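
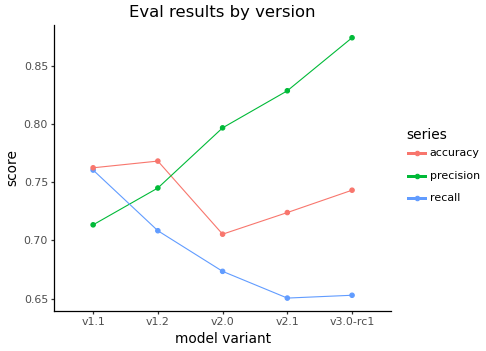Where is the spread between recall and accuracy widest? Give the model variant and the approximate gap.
v3.0-rc1, ≈ 0.08

v3.0-rc1: recall ≈ 0.66, accuracy ≈ 0.74 → gap ≈ 0.08. Next-largest (v2.1) is only ≈ 0.06.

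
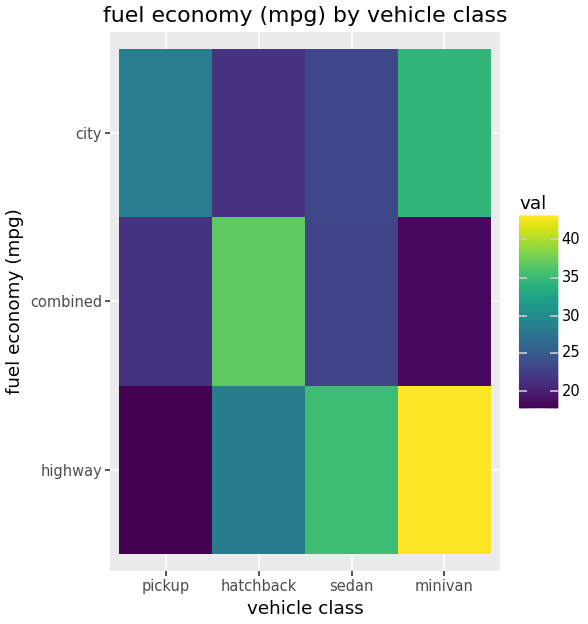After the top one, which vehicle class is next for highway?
sedan

Top 3 for highway: minivan ≈ 45, sedan ≈ 35, hatchback ≈ 30.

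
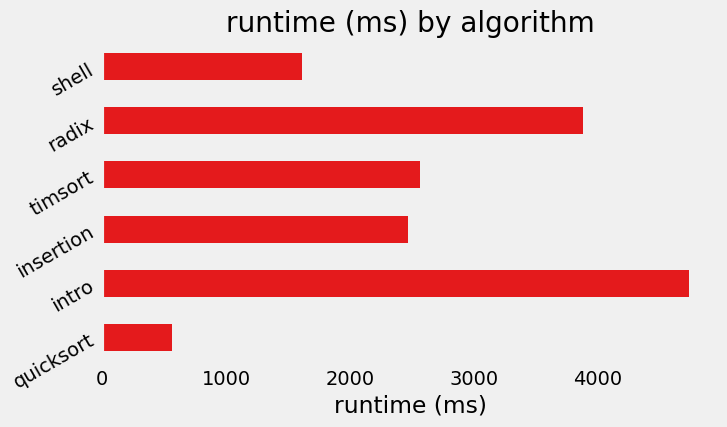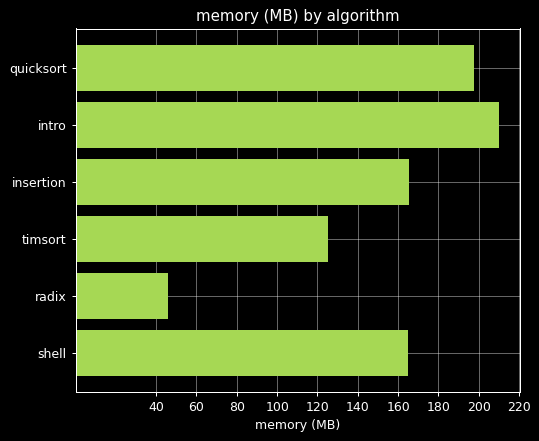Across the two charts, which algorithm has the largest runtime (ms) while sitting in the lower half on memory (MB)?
Chart 2 median memory (MB) ≈ 160; below-median algorithms: timsort, radix, shell. Among those, radix has the highest runtime (ms) (≈ 4000).

radix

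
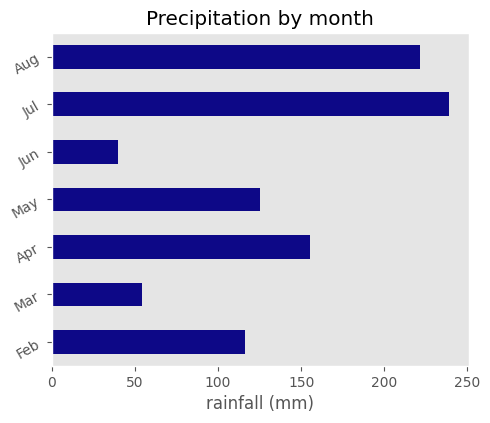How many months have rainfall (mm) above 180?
2

Above 180: Jul, Aug.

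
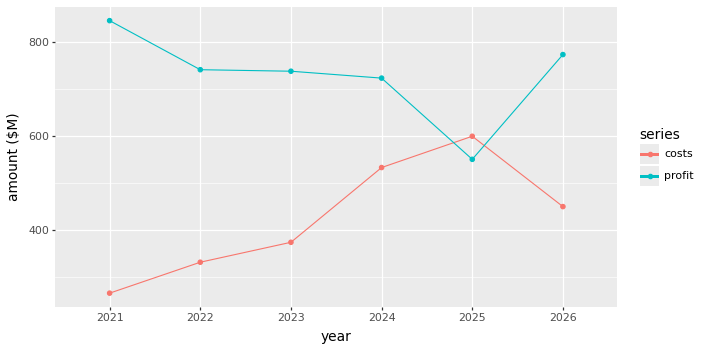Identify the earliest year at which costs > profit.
2024: costs ≈ 550 vs profit ≈ 700 (not yet); 2025: costs ≈ 600 vs profit ≈ 550 (first crossover).

2025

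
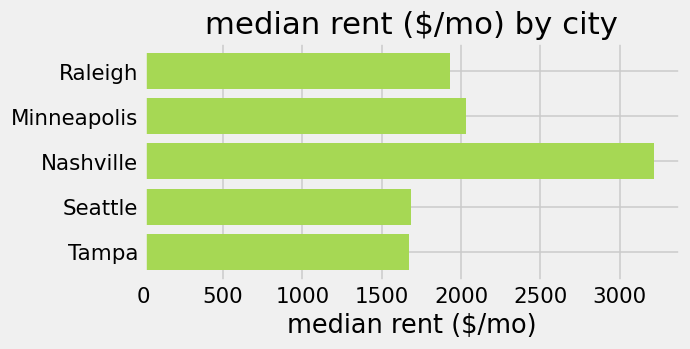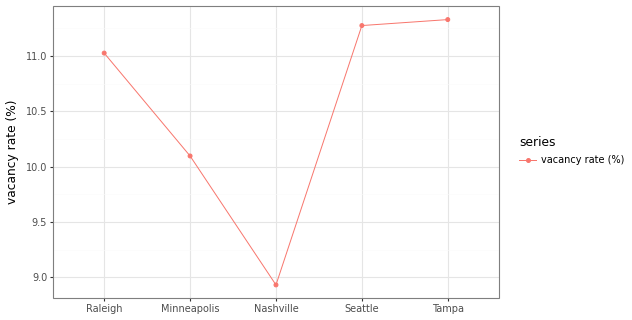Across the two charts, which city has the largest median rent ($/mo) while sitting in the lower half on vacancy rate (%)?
Chart 2 median vacancy rate (%) ≈ 12; below-median cities: Minneapolis, Nashville. Among those, Nashville has the highest median rent ($/mo) (≈ 3000).

Nashville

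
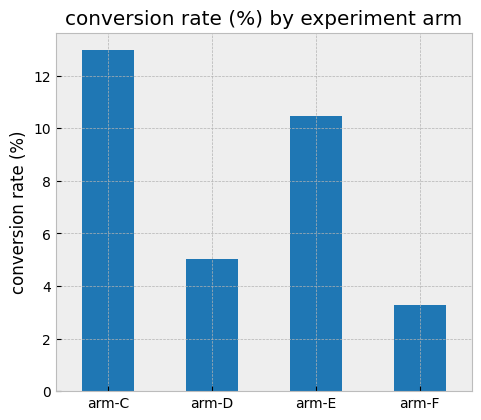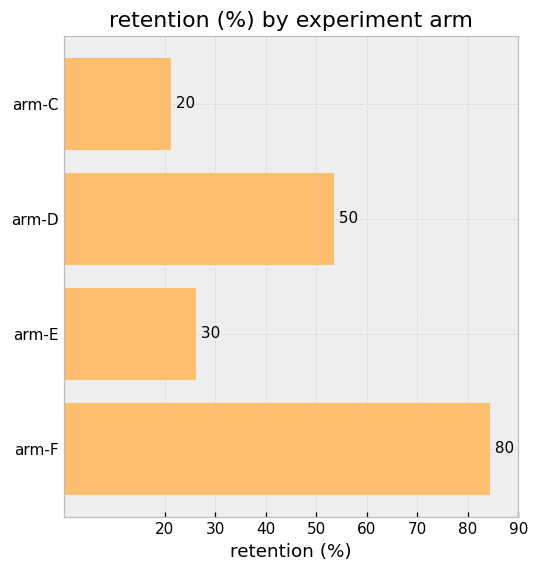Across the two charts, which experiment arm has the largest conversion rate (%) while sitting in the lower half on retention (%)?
Chart 2 median retention (%) ≈ 40; below-median experiment arms: arm-C, arm-E. Among those, arm-C has the highest conversion rate (%) (≈ 12).

arm-C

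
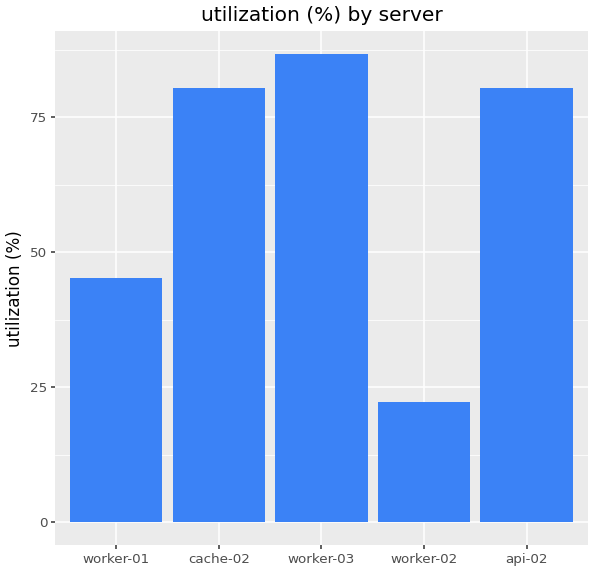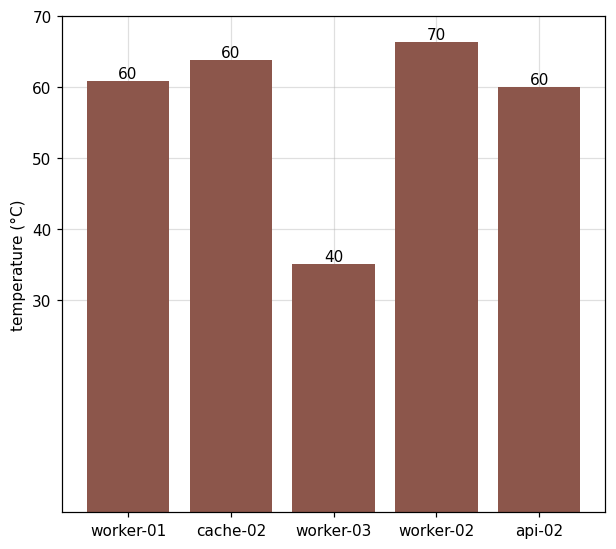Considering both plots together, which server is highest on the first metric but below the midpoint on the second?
Chart 2 median temperature (°C) ≈ 60; below-median servers: worker-03, api-02. Among those, worker-03 has the highest utilization (%) (≈ 90).

worker-03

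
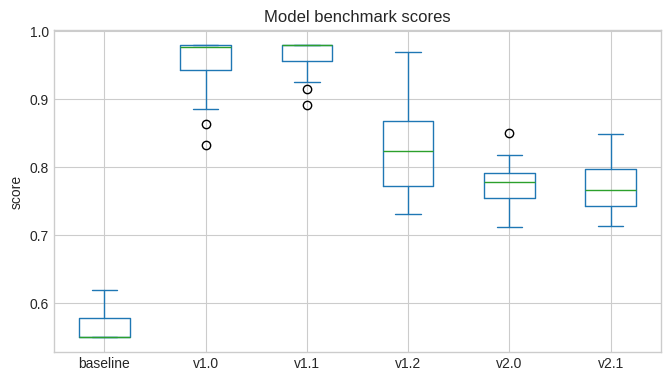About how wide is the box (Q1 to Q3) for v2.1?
≈ 0.05

Q3 ≈ 0.80, Q1 ≈ 0.75; IQR ≈ 0.05.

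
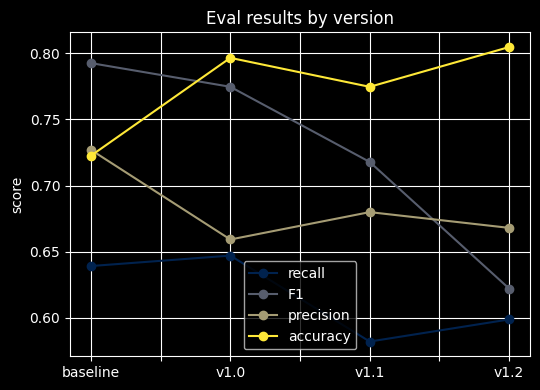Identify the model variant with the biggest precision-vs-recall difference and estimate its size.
v1.1, ≈ 0.10

v1.1: precision ≈ 0.68, recall ≈ 0.58 → gap ≈ 0.10. Next-largest (baseline) is only ≈ 0.08.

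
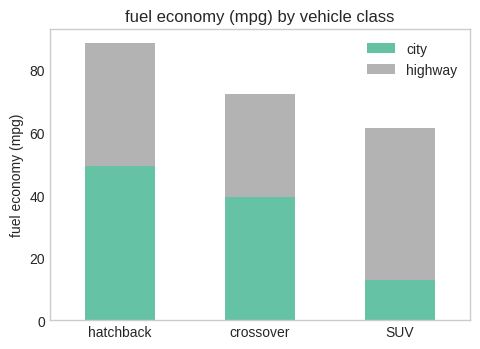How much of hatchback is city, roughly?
city top ≈ 50, bottom ≈ 0; segment ≈ 50.

≈ 50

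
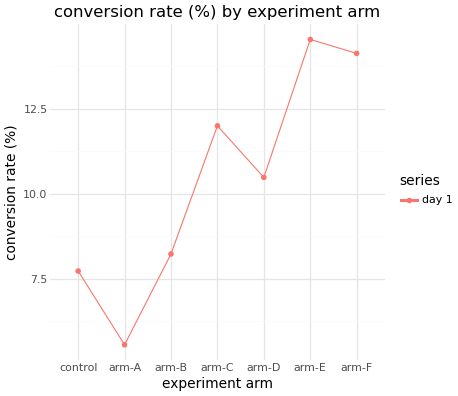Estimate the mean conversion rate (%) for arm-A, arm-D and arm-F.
(6 + 10 + 14) / 3 ≈ 10.

≈ 10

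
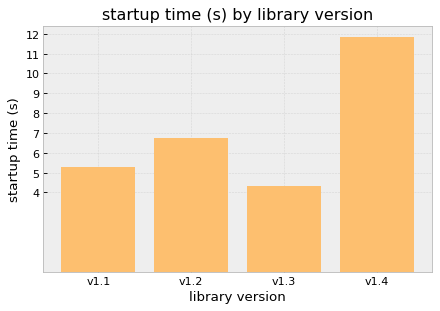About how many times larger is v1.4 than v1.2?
v1.4 ≈ 12, v1.2 ≈ 7; 12/7 ≈ 1.71.

≈ 1.71×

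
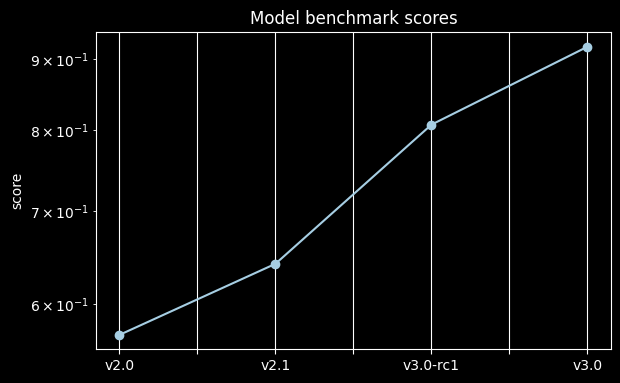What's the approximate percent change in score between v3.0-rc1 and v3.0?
v3.0-rc1 ≈ 0.80, v3.0 ≈ 0.90; (0.90 − 0.80) / 0.80 ≈ +12.5%.

≈ +12.5%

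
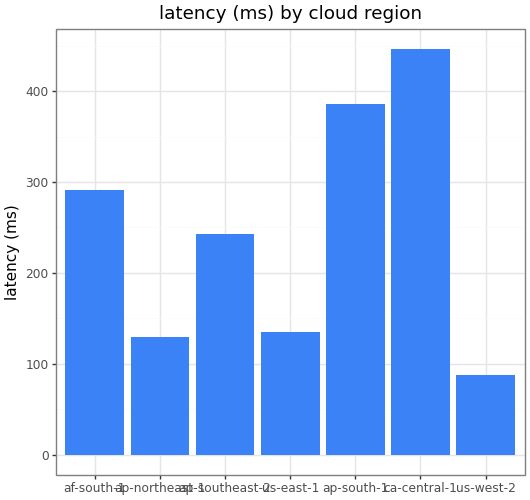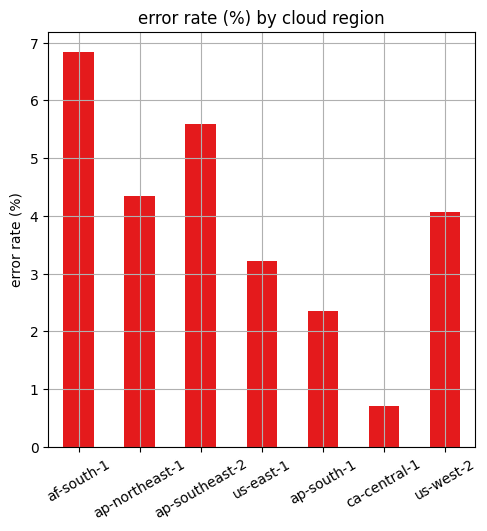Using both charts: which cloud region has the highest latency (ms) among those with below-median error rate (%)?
Chart 2 median error rate (%) ≈ 4; below-median cloud regions: us-east-1, ap-south-1, ca-central-1. Among those, ca-central-1 has the highest latency (ms) (≈ 450).

ca-central-1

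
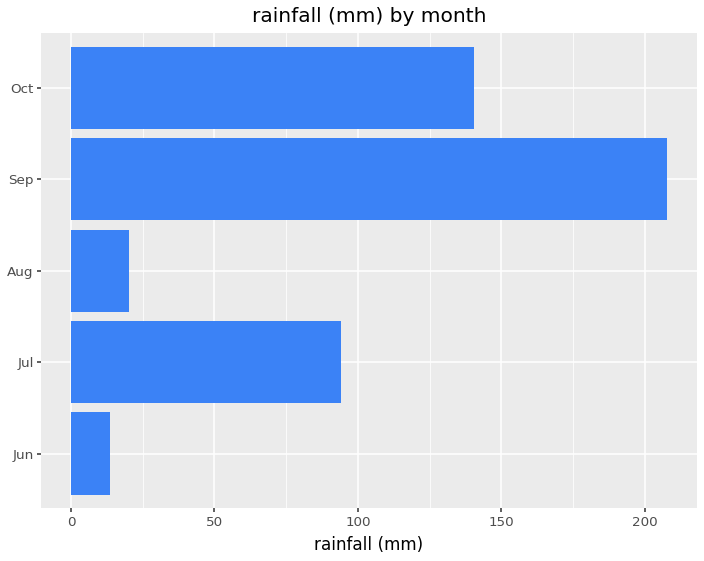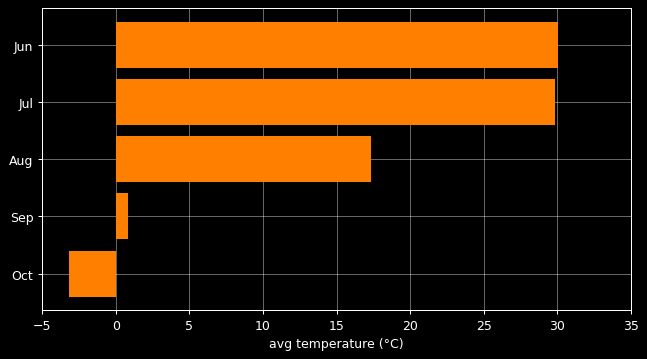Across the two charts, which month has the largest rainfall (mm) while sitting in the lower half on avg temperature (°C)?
Chart 2 median avg temperature (°C) ≈ 15; below-median months: Sep, Oct. Among those, Sep has the highest rainfall (mm) (≈ 200).

Sep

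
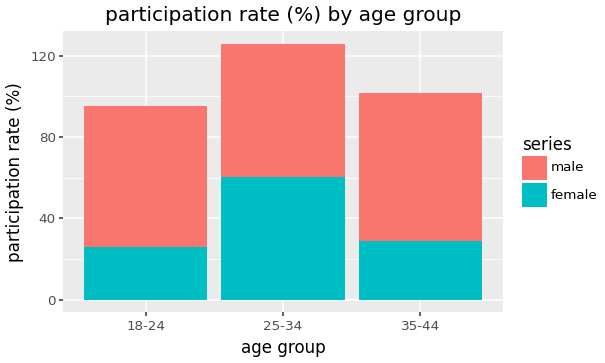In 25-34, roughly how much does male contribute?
≈ 60

male top ≈ 120, bottom ≈ 60; segment ≈ 60.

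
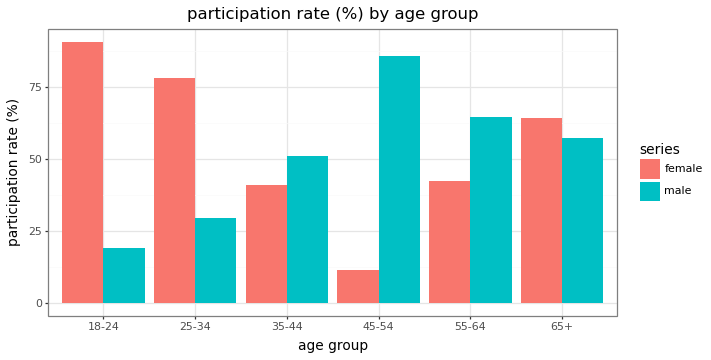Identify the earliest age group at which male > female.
25-34: male ≈ 30 vs female ≈ 80 (not yet); 35-44: male ≈ 50 vs female ≈ 40 (first crossover).

35-44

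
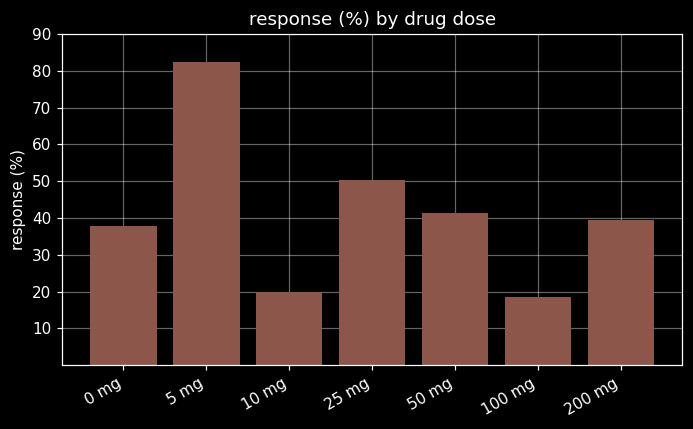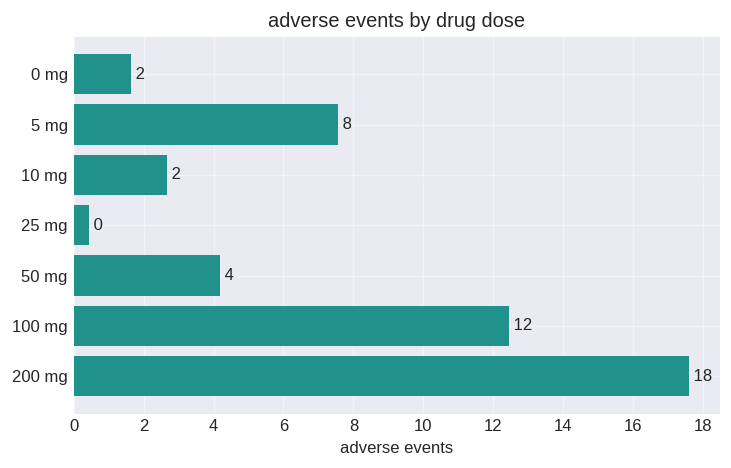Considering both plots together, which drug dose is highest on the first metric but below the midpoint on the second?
25 mg

Chart 2 median adverse events ≈ 4; below-median drug doses: 0 mg, 10 mg, 25 mg. Among those, 25 mg has the highest response (%) (≈ 50).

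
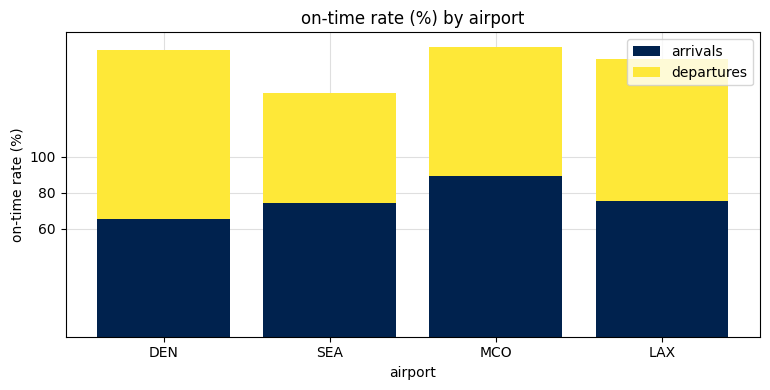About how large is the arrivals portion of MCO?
≈ 80

arrivals top ≈ 80, bottom ≈ 0; segment ≈ 80.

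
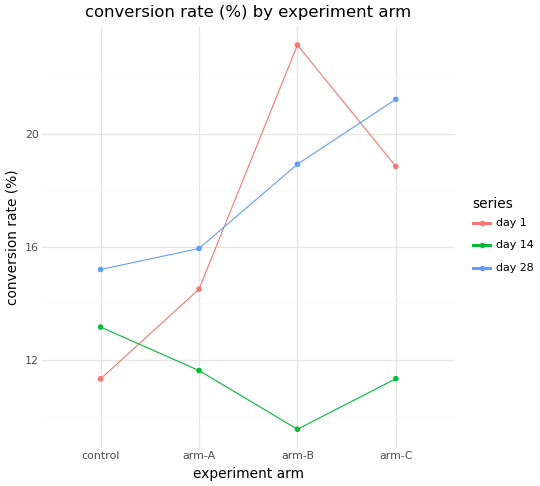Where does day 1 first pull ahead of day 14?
arm-A

control: day 1 ≈ 12 vs day 14 ≈ 14 (not yet); arm-A: day 1 ≈ 14 vs day 14 ≈ 12 (first crossover).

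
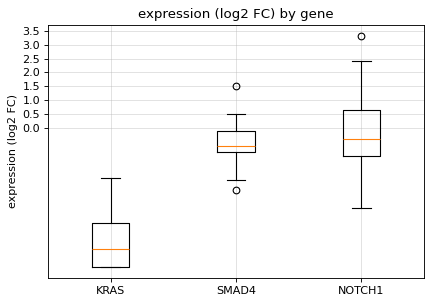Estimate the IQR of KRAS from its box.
≈ 1.5

Q3 ≈ -3.5, Q1 ≈ -5.0; IQR ≈ 1.5.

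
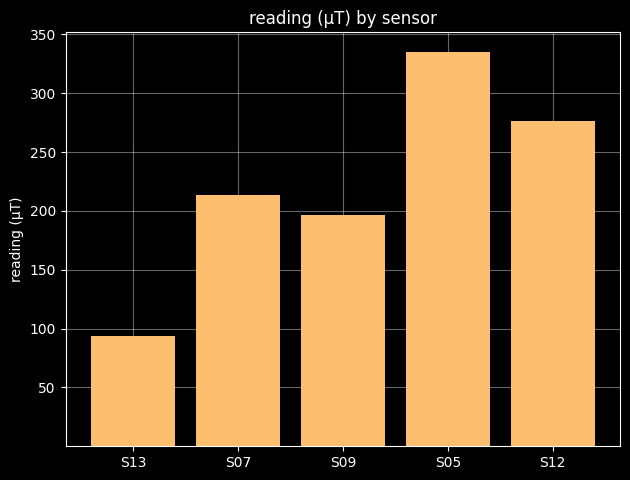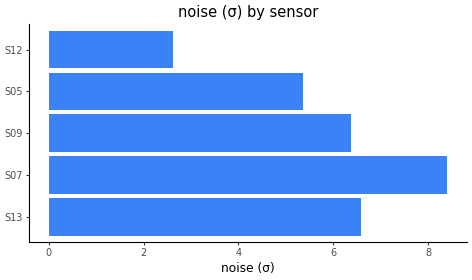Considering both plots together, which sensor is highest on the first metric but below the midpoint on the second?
Chart 2 median noise (σ) ≈ 6; below-median sensors: S05, S12. Among those, S05 has the highest reading (µT) (≈ 350).

S05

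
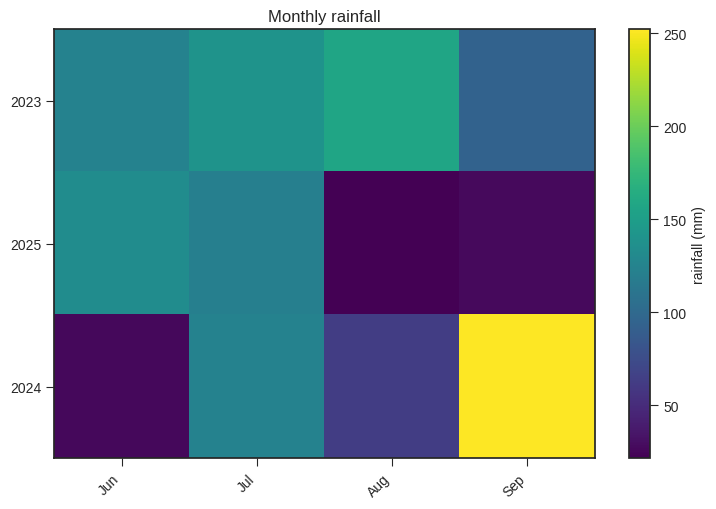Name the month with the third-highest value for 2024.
Top 4 for 2024: Sep ≈ 260, Jul ≈ 120, Aug ≈ 60, Jun ≈ 20.

Aug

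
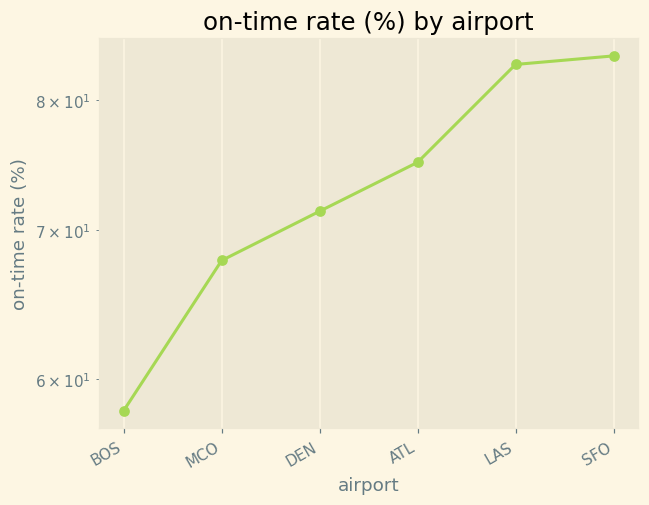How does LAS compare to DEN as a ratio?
≈ 1.21×

LAS ≈ 85, DEN ≈ 70; 85/70 ≈ 1.21.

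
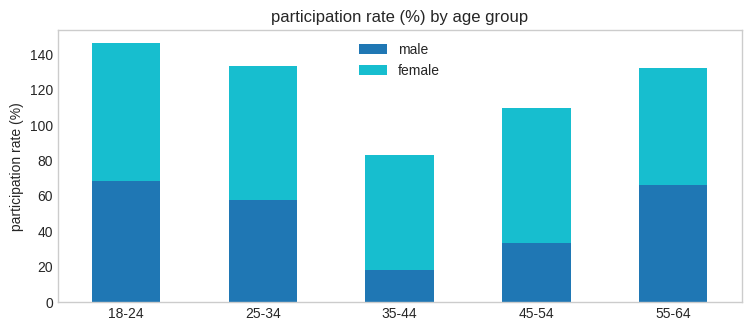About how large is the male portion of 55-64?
male top ≈ 60, bottom ≈ 0; segment ≈ 60.

≈ 60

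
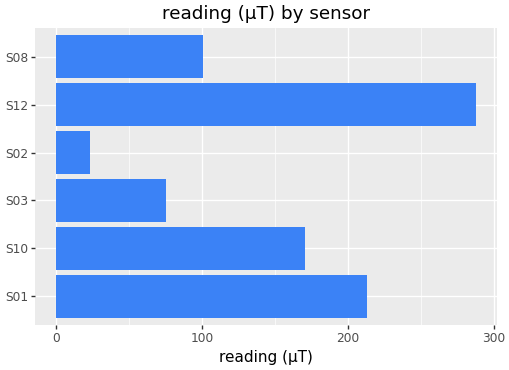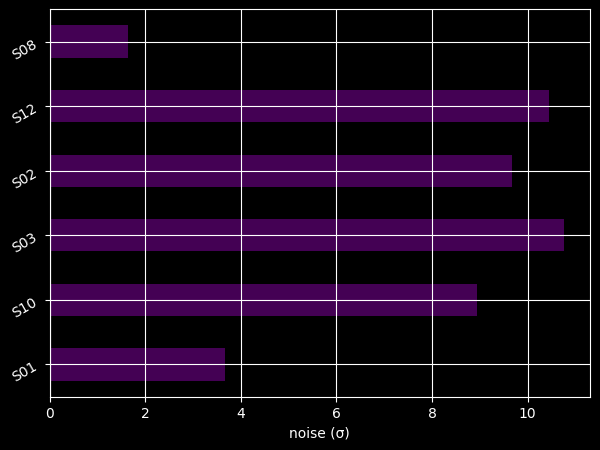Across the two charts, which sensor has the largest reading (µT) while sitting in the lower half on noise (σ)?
Chart 2 median noise (σ) ≈ 9; below-median sensors: S01, S10, S08. Among those, S01 has the highest reading (µT) (≈ 200).

S01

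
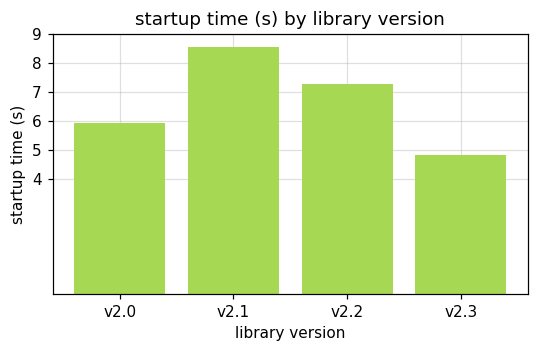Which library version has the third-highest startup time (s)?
v2.0

Top 4: v2.1 ≈ 9, v2.2 ≈ 7, v2.0 ≈ 6, v2.3 ≈ 5.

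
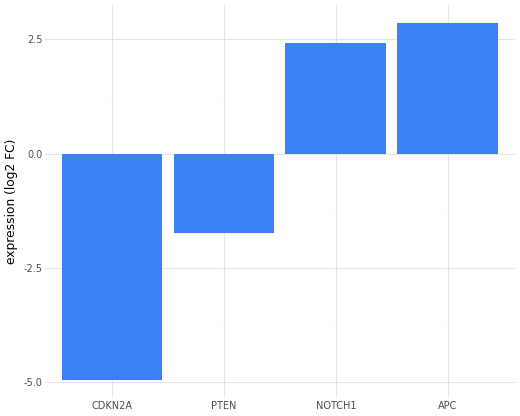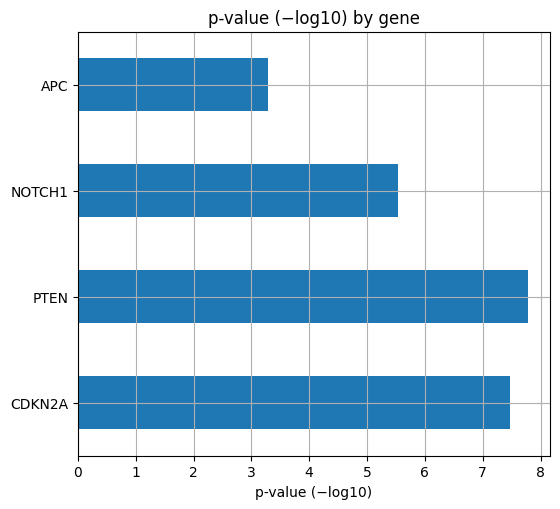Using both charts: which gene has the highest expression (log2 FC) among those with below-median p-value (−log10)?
APC

Chart 2 median p-value (−log10) ≈ 7; below-median genes: NOTCH1, APC. Among those, APC has the highest expression (log2 FC) (≈ 3).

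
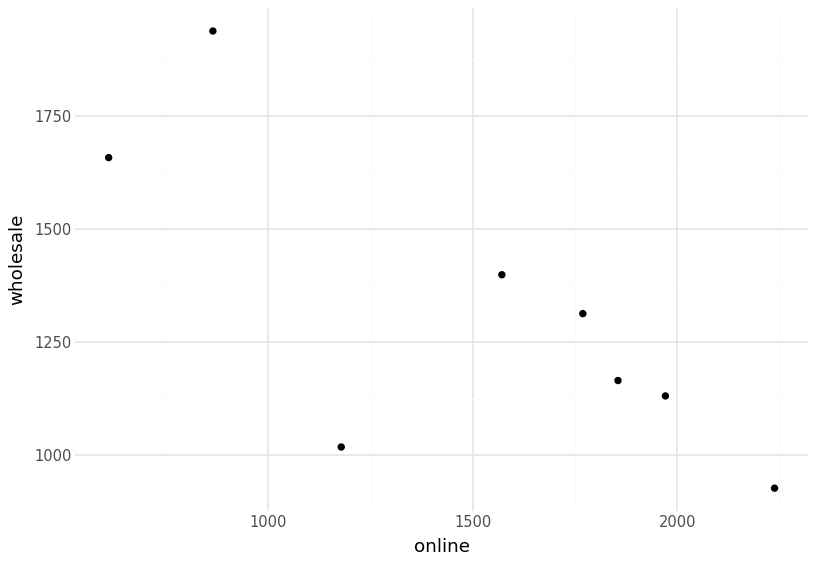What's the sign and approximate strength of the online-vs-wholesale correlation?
negative, strong

Points are negatively correlated; strong (|r| ≈ 0.8).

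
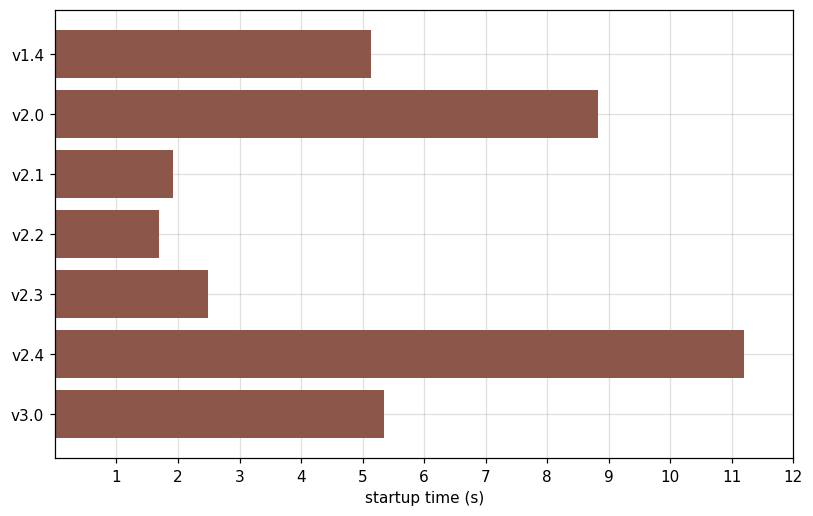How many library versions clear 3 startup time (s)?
4

Above 3: v1.4, v2.0, v2.4, v3.0.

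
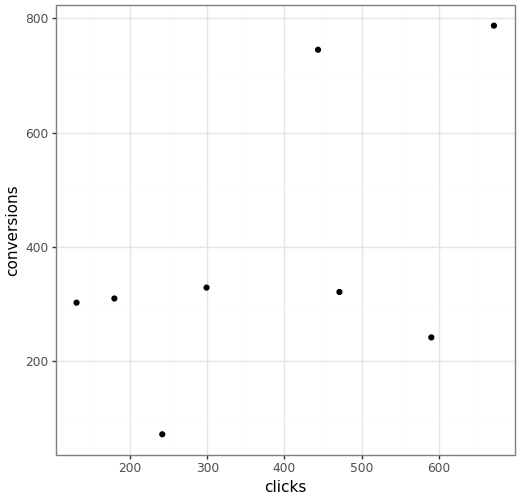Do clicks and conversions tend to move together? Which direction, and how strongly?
Points are positively correlated; moderate (|r| ≈ 0.6).

positive, moderate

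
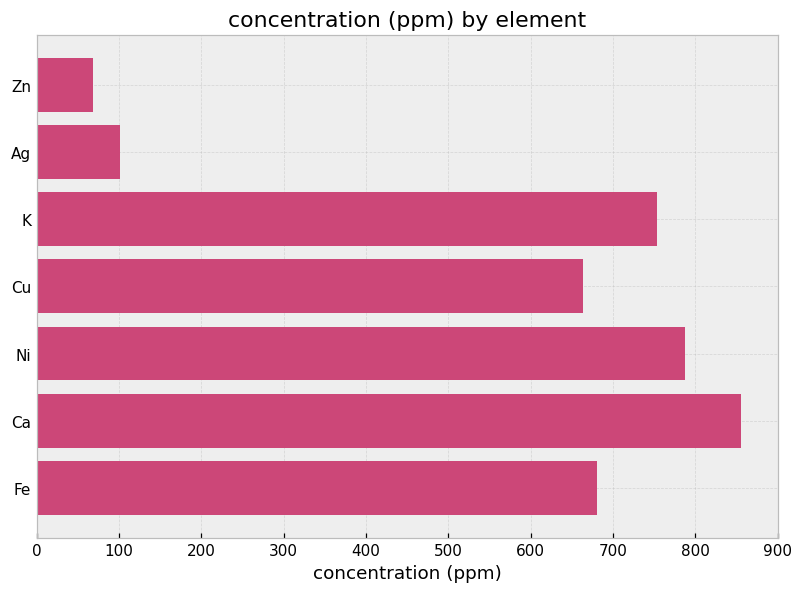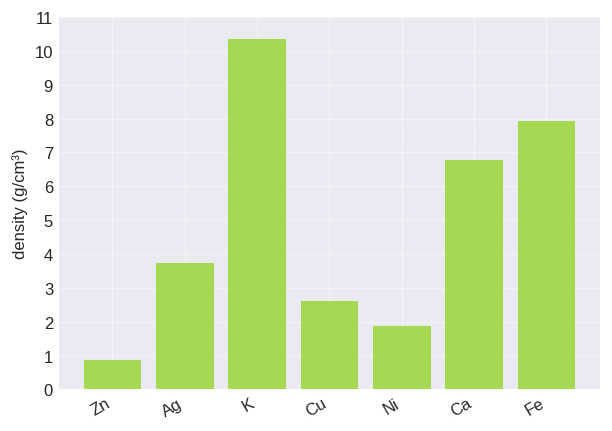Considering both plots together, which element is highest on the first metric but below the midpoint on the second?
Ni

Chart 2 median density (g/cm³) ≈ 4; below-median elements: Zn, Cu, Ni. Among those, Ni has the highest concentration (ppm) (≈ 800).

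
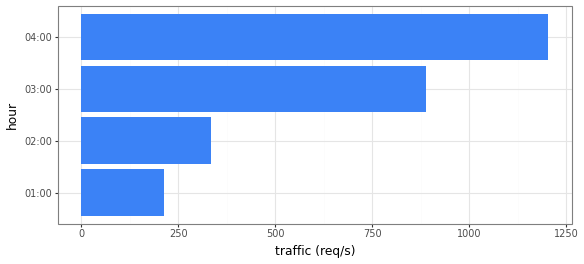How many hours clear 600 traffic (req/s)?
Above 600: 03:00, 04:00.

2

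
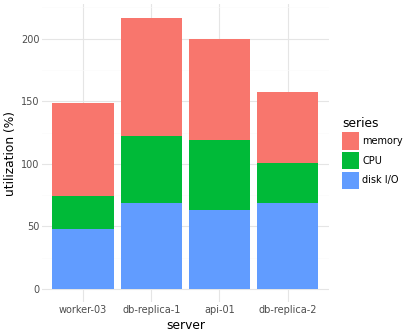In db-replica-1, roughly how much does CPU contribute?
CPU top ≈ 120, bottom ≈ 60; segment ≈ 60.

≈ 60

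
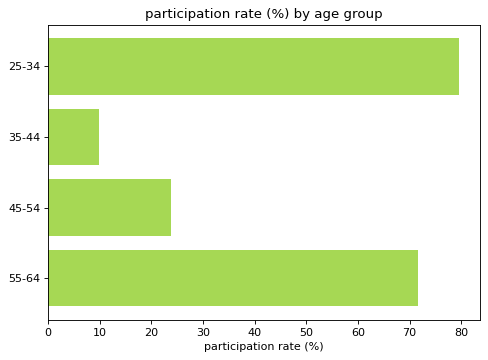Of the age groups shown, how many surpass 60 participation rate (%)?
Above 60: 25-34, 55-64.

2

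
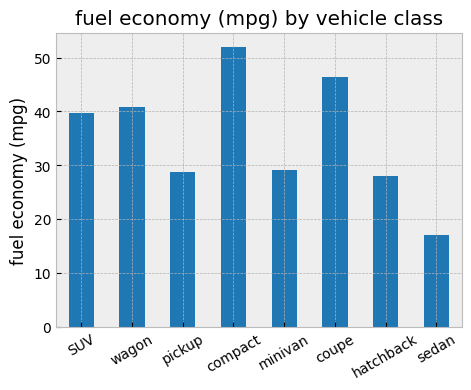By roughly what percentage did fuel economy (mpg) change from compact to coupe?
≈ -10%

compact ≈ 50, coupe ≈ 45; (45 − 50) / 50 ≈ -10%.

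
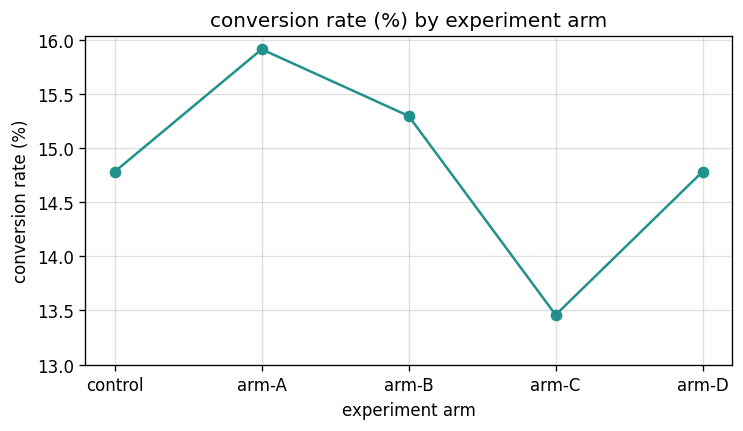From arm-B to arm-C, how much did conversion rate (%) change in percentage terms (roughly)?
≈ -12.9%

arm-B ≈ 15.5, arm-C ≈ 13.5; (13.5 − 15.5) / 15.5 ≈ -12.9%.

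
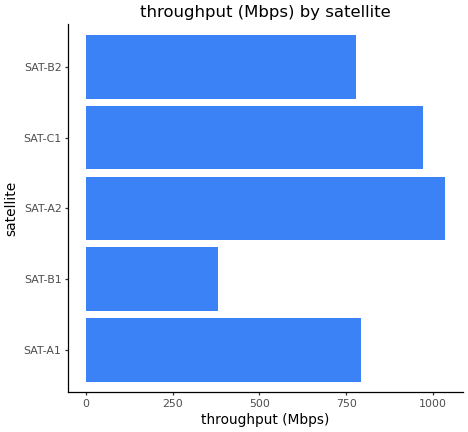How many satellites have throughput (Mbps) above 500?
4

Above 500: SAT-A1, SAT-A2, SAT-C1, SAT-B2.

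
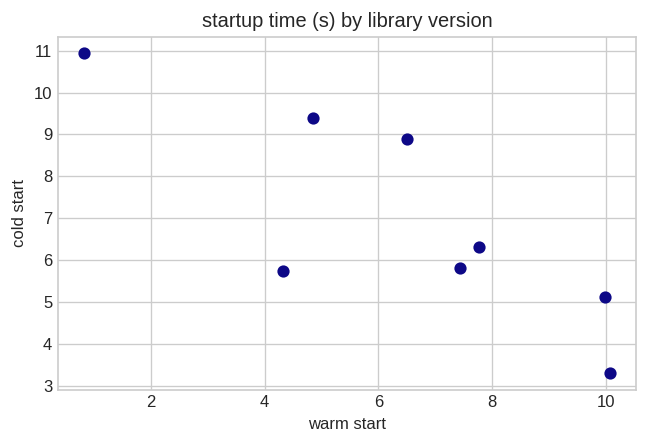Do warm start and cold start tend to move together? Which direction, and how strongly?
Points are negatively correlated; strong (|r| ≈ 0.8).

negative, strong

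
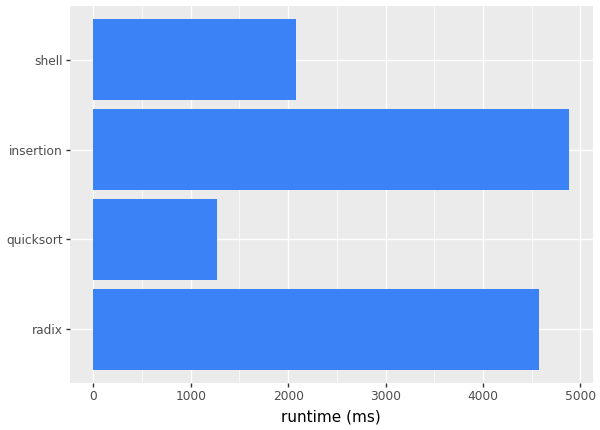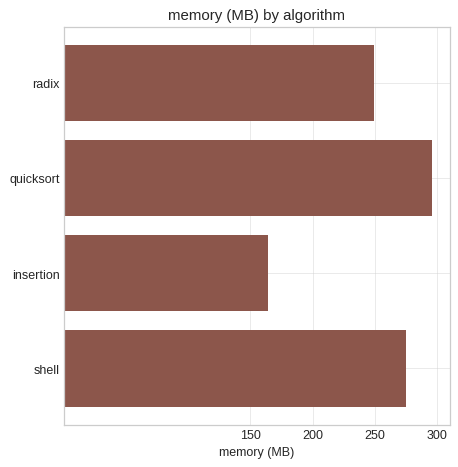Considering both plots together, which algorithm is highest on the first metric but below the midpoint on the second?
Chart 2 median memory (MB) ≈ 250; below-median algorithms: radix, insertion. Among those, insertion has the highest runtime (ms) (≈ 5000).

insertion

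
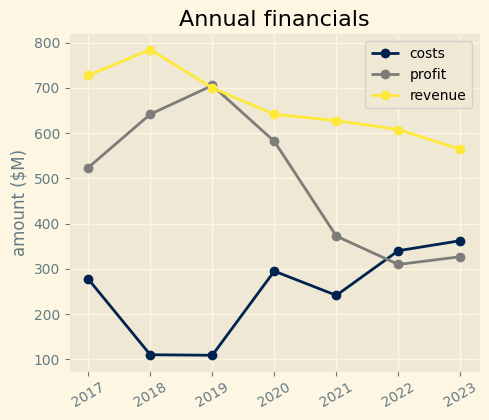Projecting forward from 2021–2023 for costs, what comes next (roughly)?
Last three: 200, 300, 400 → slope ≈ 100/step → next ≈ 500.

≈ 500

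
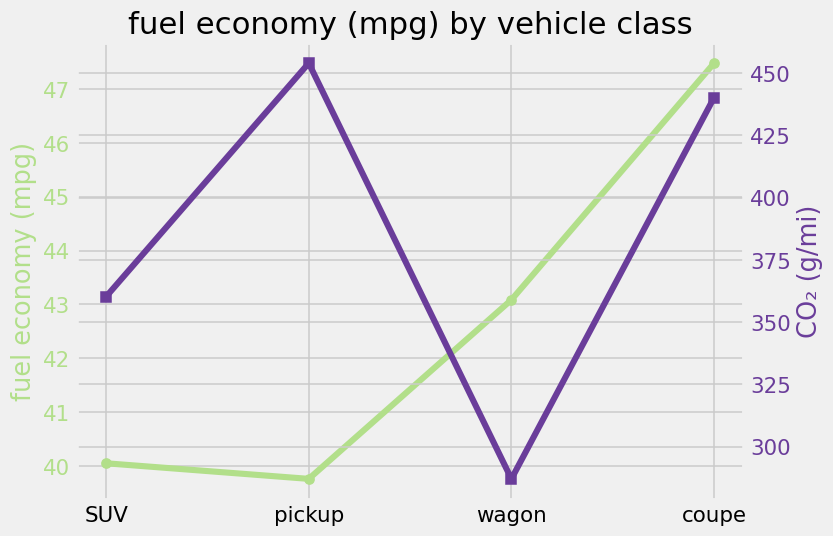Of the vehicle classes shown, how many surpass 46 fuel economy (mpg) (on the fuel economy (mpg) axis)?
1

Above 46: coupe.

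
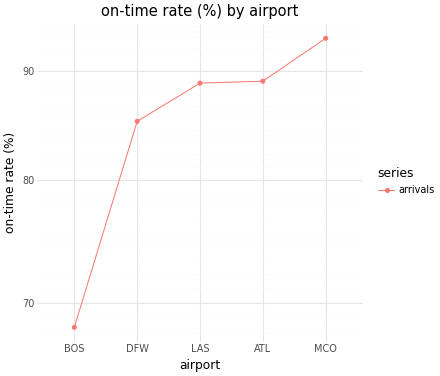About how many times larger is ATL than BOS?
≈ 1.29×

ATL ≈ 90, BOS ≈ 70; 90/70 ≈ 1.29.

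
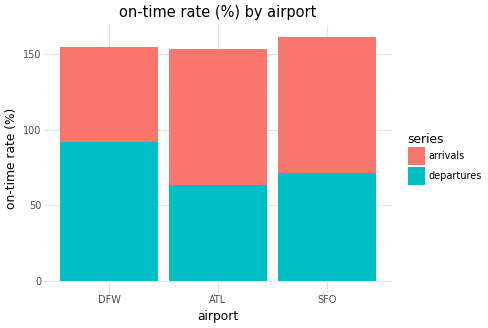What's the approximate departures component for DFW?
≈ 100

departures top ≈ 100, bottom ≈ 0; segment ≈ 100.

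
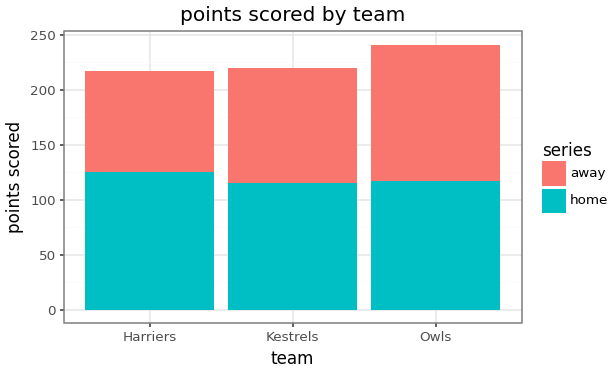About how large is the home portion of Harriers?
home top ≈ 125, bottom ≈ 0; segment ≈ 125.

≈ 125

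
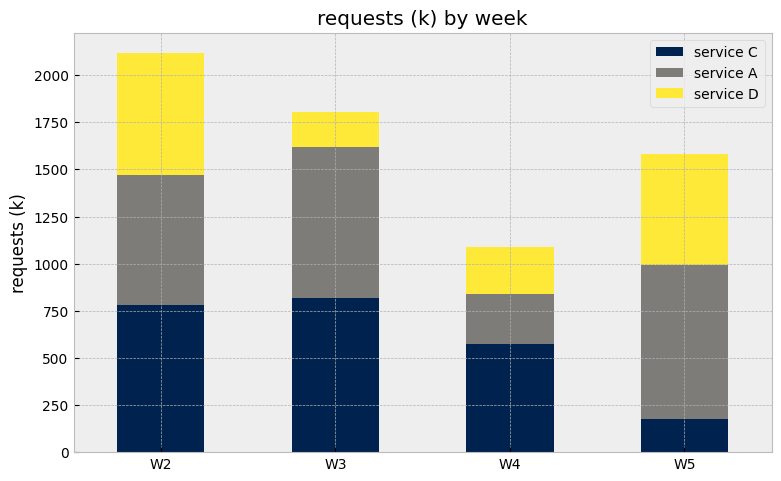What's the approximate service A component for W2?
service A top ≈ 1400, bottom ≈ 800; segment ≈ 600.

≈ 600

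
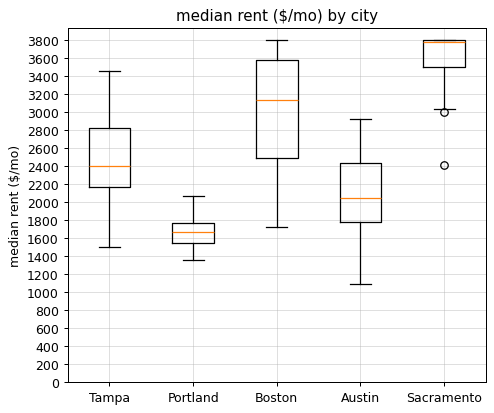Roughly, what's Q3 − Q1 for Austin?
Q3 ≈ 2400, Q1 ≈ 1800; IQR ≈ 600.

≈ 600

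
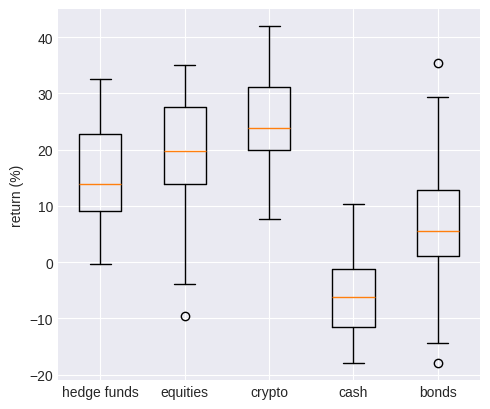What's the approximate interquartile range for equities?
≈ 15

Q3 ≈ 30, Q1 ≈ 15; IQR ≈ 15.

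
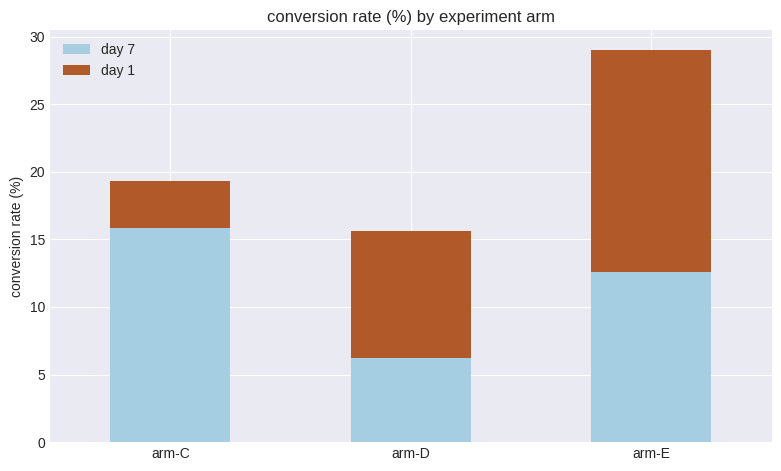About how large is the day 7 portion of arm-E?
day 7 top ≈ 15, bottom ≈ 0; segment ≈ 15.

≈ 15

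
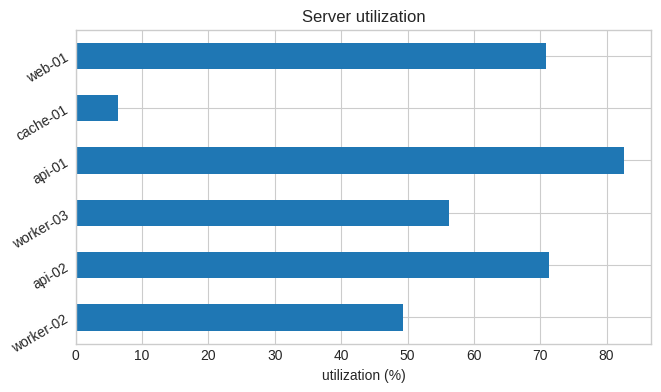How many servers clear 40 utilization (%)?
5

Above 40: worker-02, api-02, worker-03, api-01, web-01.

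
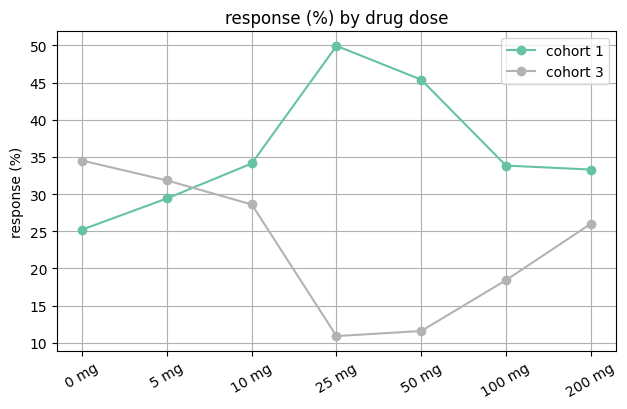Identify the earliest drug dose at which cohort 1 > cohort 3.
5 mg: cohort 1 ≈ 30 vs cohort 3 ≈ 30 (not yet); 10 mg: cohort 1 ≈ 35 vs cohort 3 ≈ 30 (first crossover).

10 mg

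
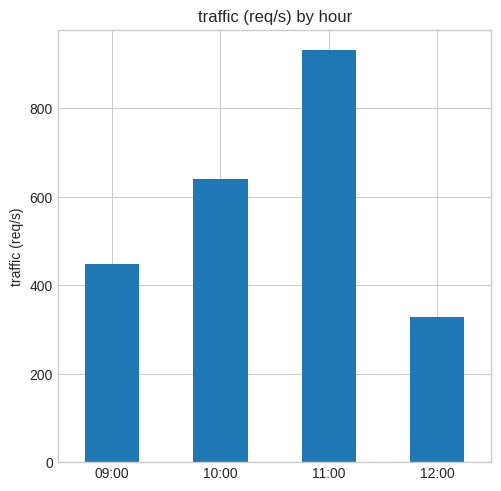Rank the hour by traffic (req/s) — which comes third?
09:00

Top 4: 11:00 ≈ 900, 10:00 ≈ 600, 09:00 ≈ 400, 12:00 ≈ 300.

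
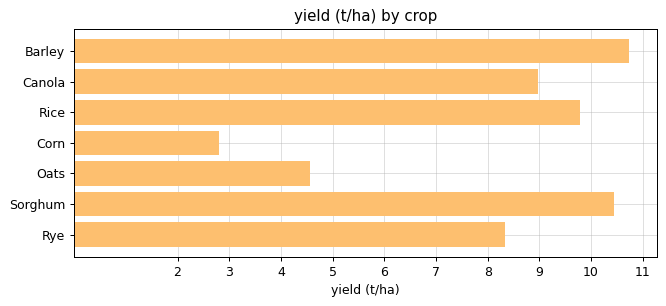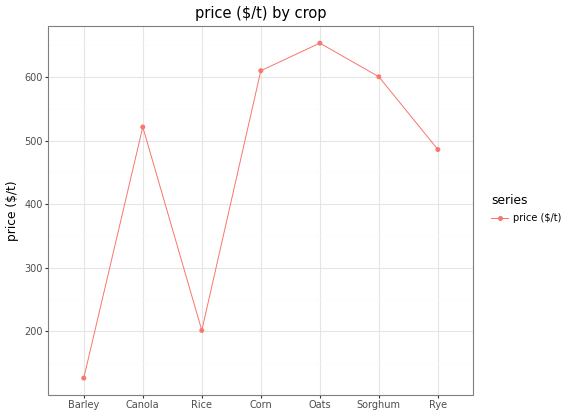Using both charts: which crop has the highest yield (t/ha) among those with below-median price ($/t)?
Chart 2 median price ($/t) ≈ 500; below-median crops: Barley, Rice, Rye. Among those, Barley has the highest yield (t/ha) (≈ 11).

Barley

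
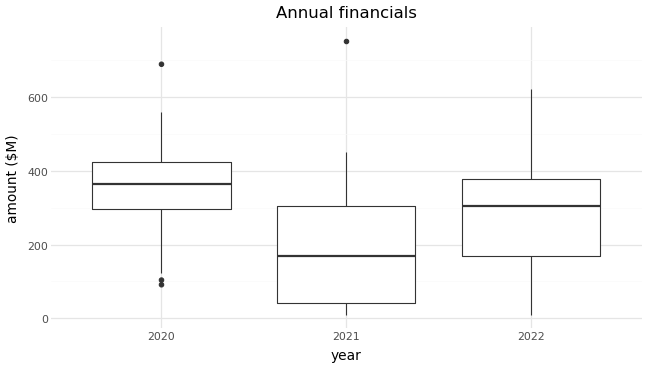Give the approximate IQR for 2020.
Q3 ≈ 420, Q1 ≈ 300; IQR ≈ 120.

≈ 120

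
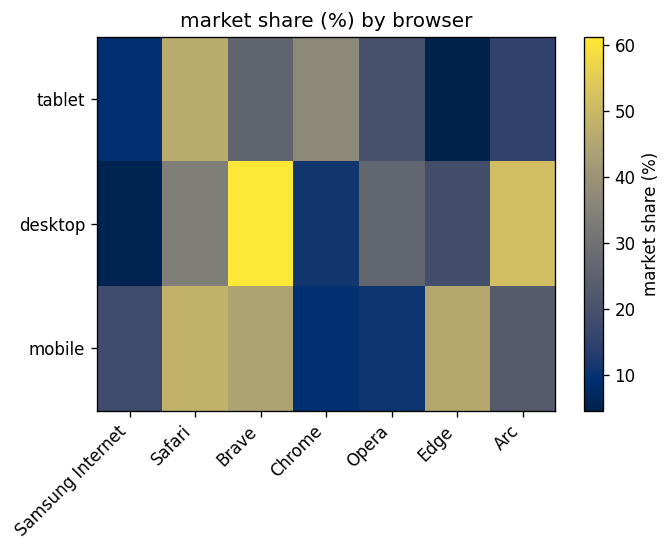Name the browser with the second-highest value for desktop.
Arc

Top 3 for desktop: Brave ≈ 60, Arc ≈ 50, Safari ≈ 35.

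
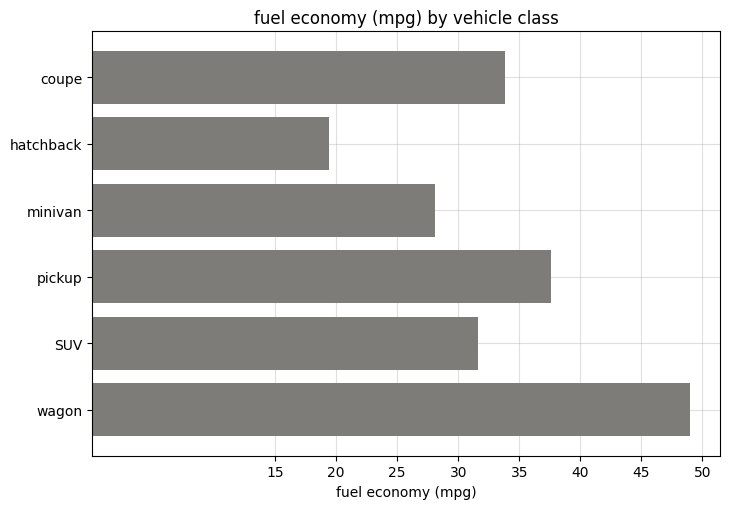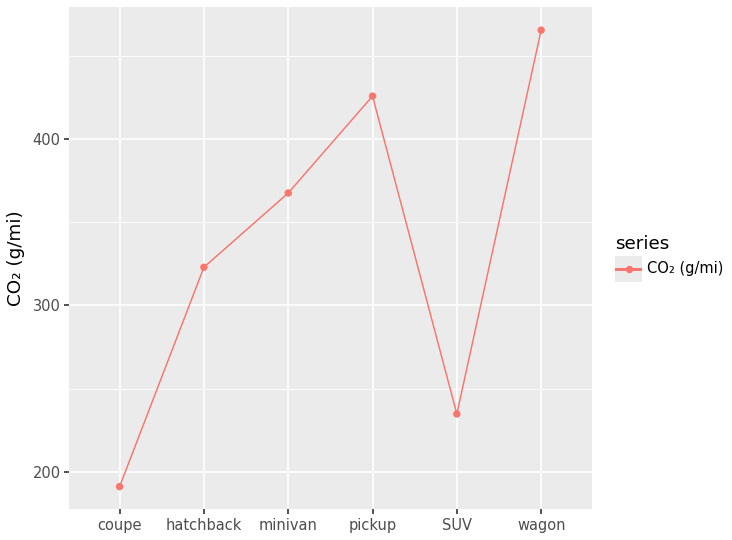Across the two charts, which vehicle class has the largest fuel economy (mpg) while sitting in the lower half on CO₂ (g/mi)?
Chart 2 median CO₂ (g/mi) ≈ 350; below-median vehicle classes: coupe, hatchback, SUV. Among those, coupe has the highest fuel economy (mpg) (≈ 35).

coupe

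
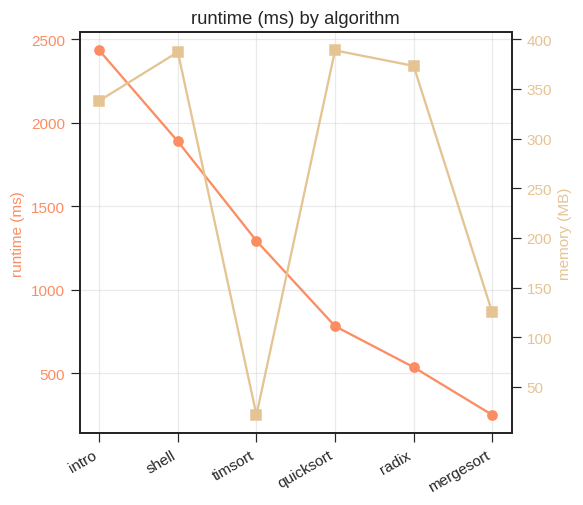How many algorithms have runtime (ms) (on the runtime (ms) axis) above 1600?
Above 1600: intro, shell.

2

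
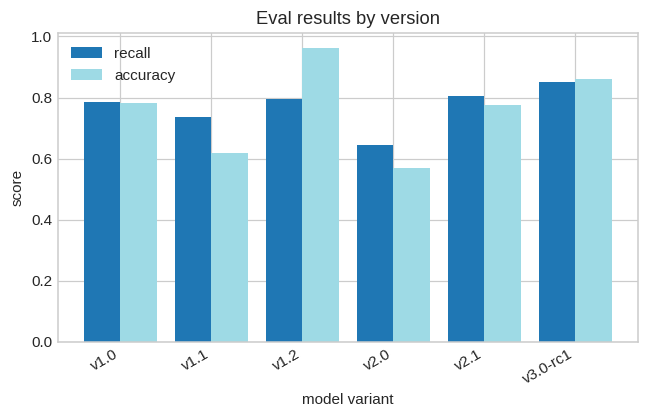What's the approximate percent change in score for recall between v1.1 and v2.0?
v1.1 ≈ 0.7, v2.0 ≈ 0.6; (0.6 − 0.7) / 0.7 ≈ -14.3%.

≈ -14.3%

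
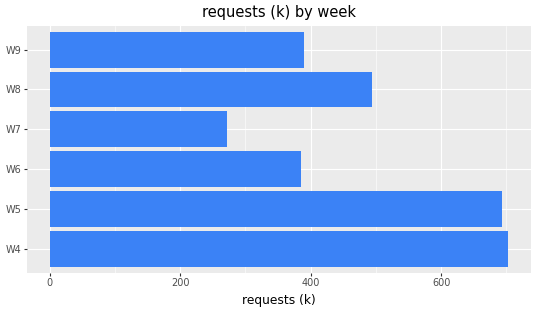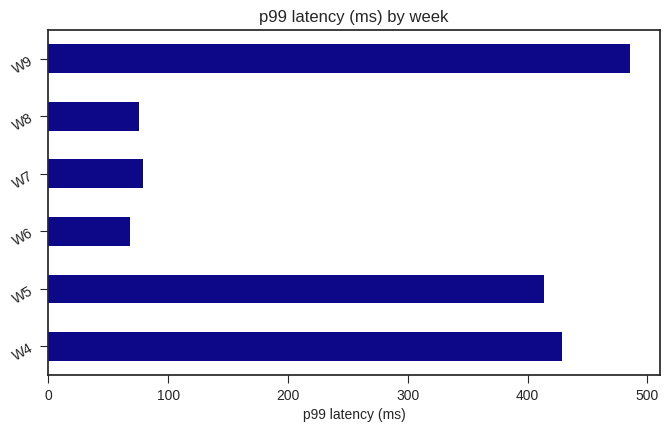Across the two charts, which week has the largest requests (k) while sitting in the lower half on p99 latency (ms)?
W8

Chart 2 median p99 latency (ms) ≈ 250; below-median weeks: W6, W7, W8. Among those, W8 has the highest requests (k) (≈ 500).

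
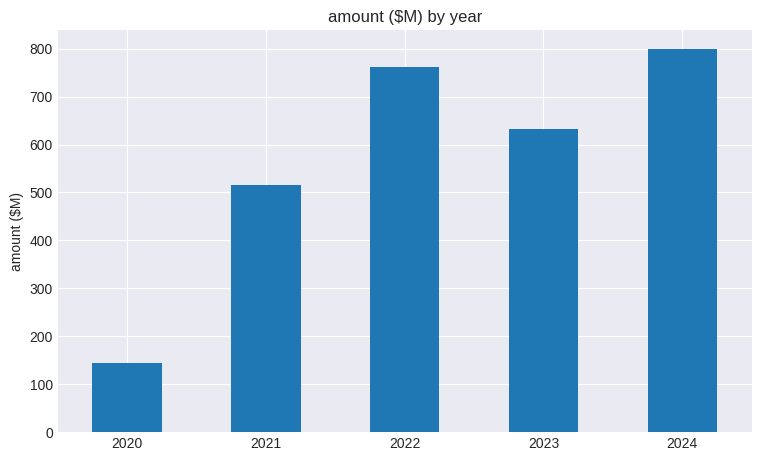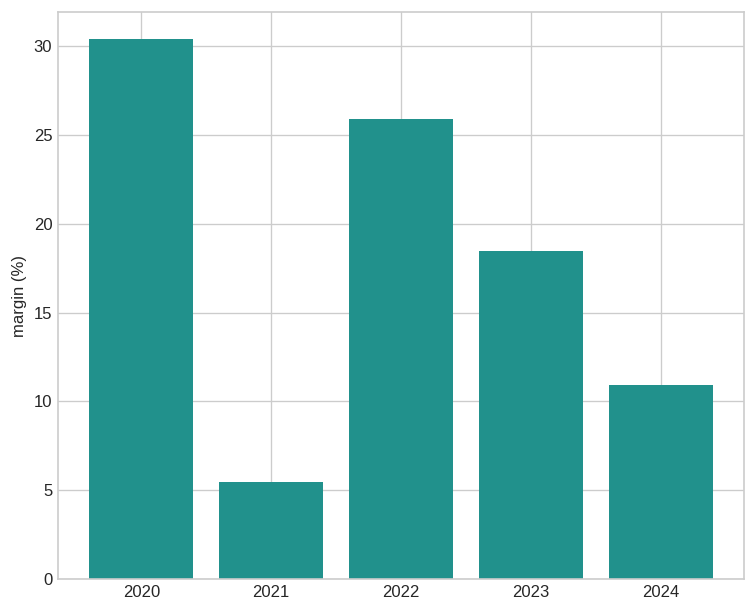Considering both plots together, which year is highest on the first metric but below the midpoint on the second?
2024

Chart 2 median margin (%) ≈ 20; below-median years: 2021, 2024. Among those, 2024 has the highest amount ($M) (≈ 800).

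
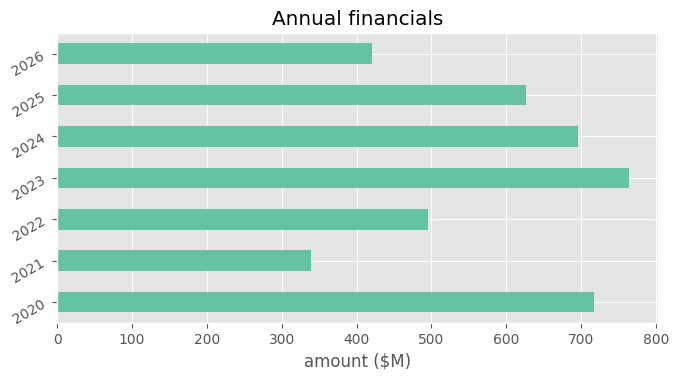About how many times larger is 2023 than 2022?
2023 ≈ 800, 2022 ≈ 500; 800/500 ≈ 1.6.

≈ 1.6×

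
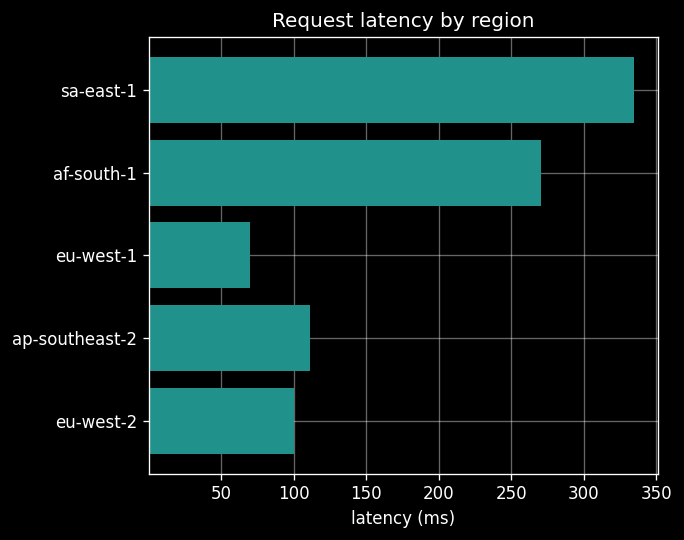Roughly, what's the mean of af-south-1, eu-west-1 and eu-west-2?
(250 + 50 + 100) / 3 ≈ 133.

≈ 133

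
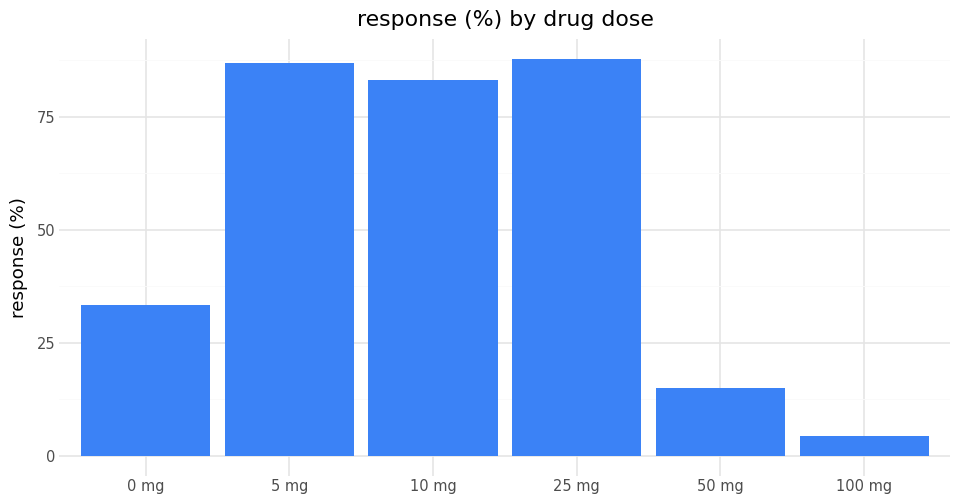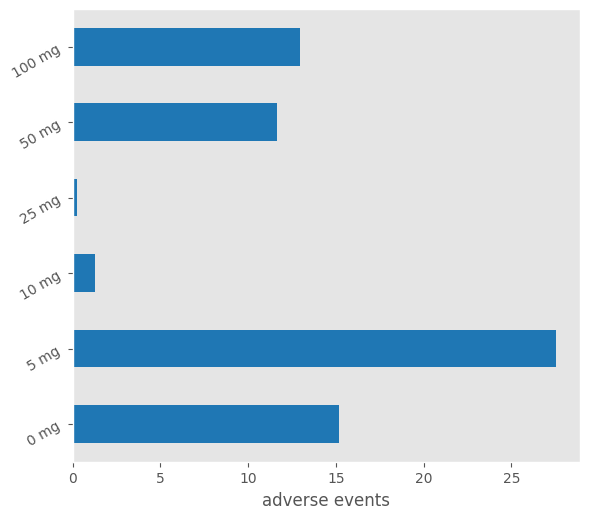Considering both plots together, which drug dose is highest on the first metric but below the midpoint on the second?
25 mg

Chart 2 median adverse events ≈ 10; below-median drug doses: 10 mg, 25 mg, 50 mg. Among those, 25 mg has the highest response (%) (≈ 90).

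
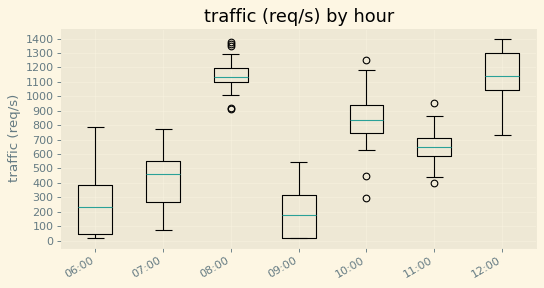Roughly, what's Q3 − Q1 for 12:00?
Q3 ≈ 1300, Q1 ≈ 1000; IQR ≈ 300.

≈ 300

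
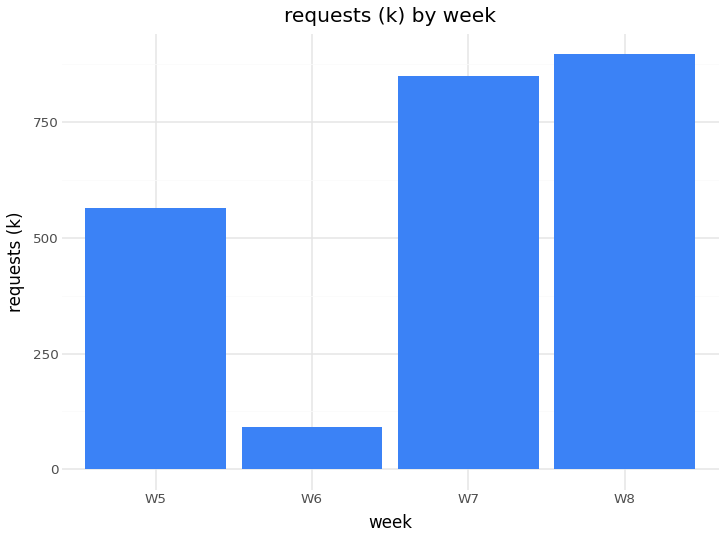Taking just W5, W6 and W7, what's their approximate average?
≈ 533

(600 + 100 + 900) / 3 ≈ 533.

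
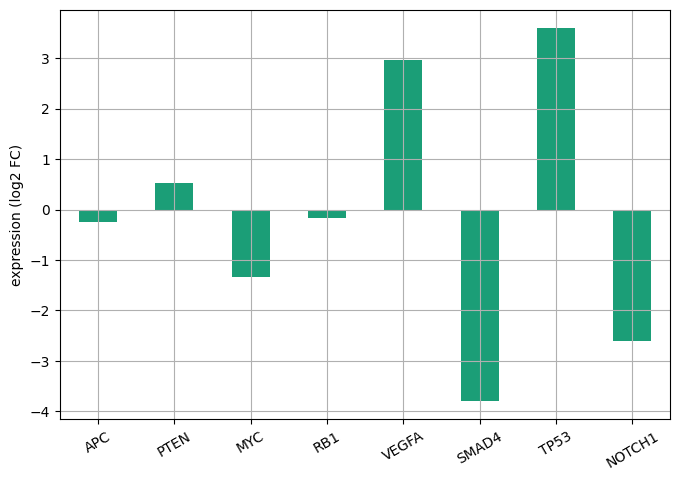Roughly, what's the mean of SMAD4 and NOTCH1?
(-4 + -3) / 2 ≈ -4.

≈ -4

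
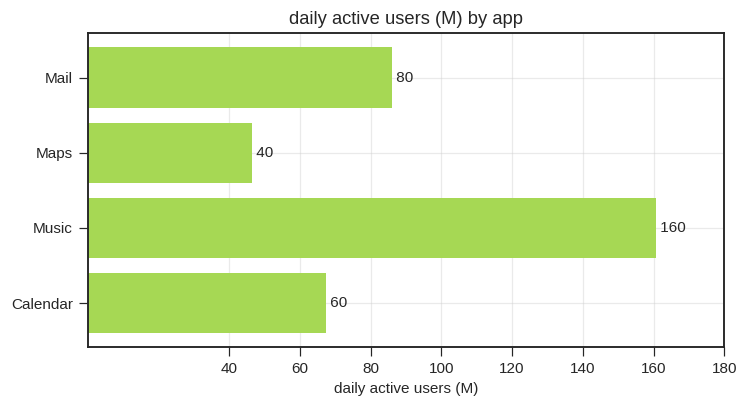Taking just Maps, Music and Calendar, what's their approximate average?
(40 + 160 + 60) / 3 ≈ 87.

≈ 87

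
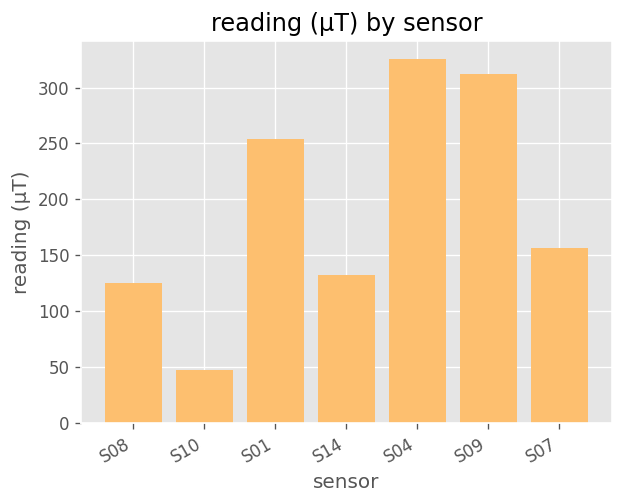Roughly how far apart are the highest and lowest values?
≈ 300

Max S04 ≈ 350, min S10 ≈ 50; range ≈ 300.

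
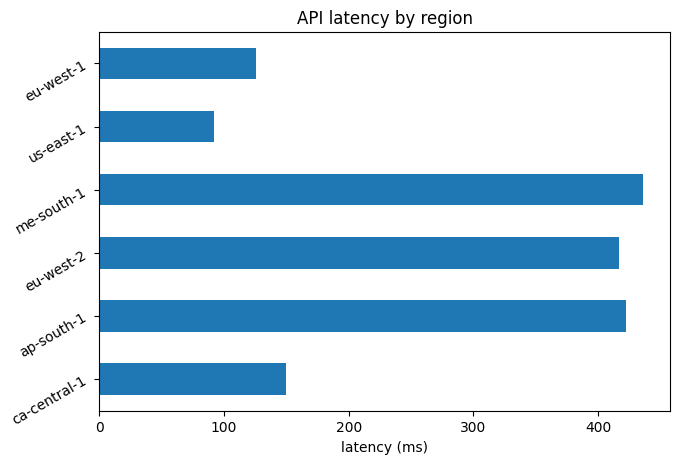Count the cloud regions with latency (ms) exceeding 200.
Above 200: ap-south-1, eu-west-2, me-south-1.

3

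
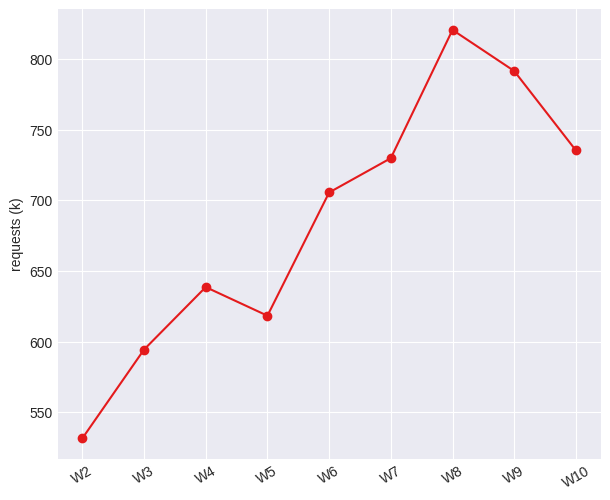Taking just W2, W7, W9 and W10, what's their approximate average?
(525 + 725 + 800 + 725) / 4 ≈ 694.

≈ 694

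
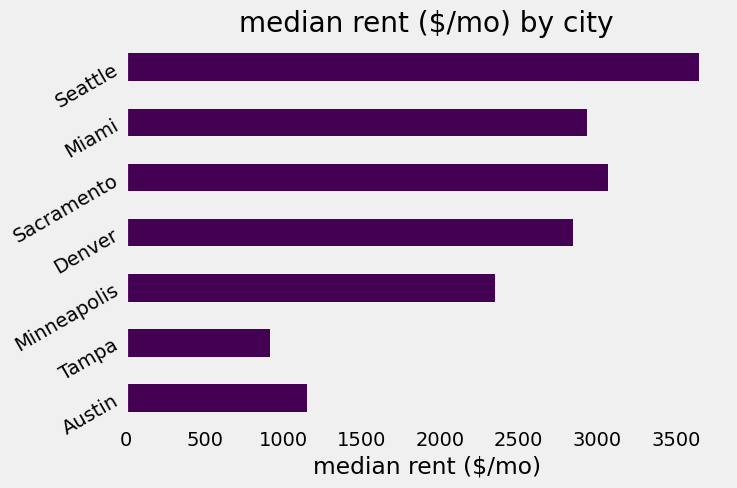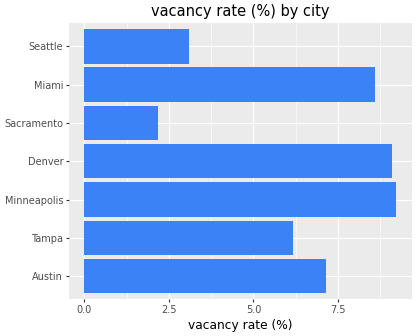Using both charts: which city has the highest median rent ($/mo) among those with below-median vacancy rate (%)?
Seattle

Chart 2 median vacancy rate (%) ≈ 7; below-median cities: Tampa, Sacramento, Seattle. Among those, Seattle has the highest median rent ($/mo) (≈ 3500).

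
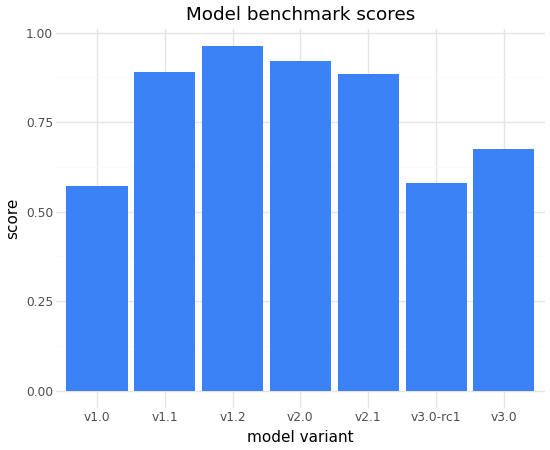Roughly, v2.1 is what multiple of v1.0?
v2.1 ≈ 0.9, v1.0 ≈ 0.6; 0.9/0.6 ≈ 1.5.

≈ 1.5×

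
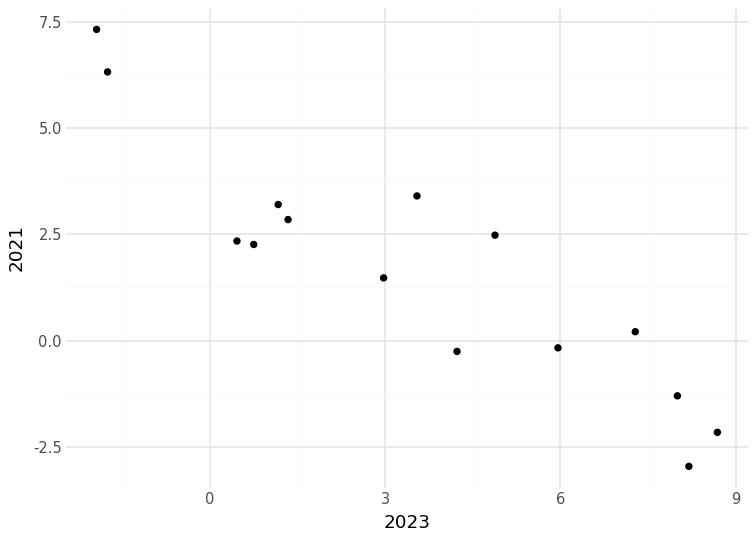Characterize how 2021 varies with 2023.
negative, strong

Points are negatively correlated; strong (|r| ≈ 0.9).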